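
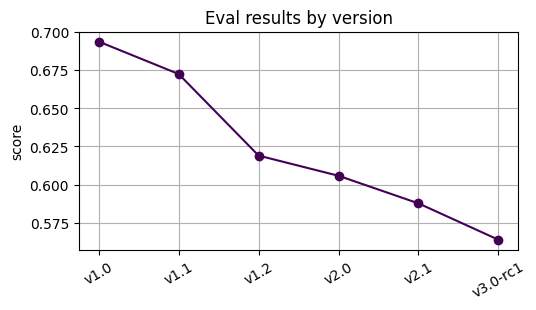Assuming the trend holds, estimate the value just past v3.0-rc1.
≈ 0.54

Last three: 0.60, 0.58, 0.56 → slope ≈ -0.02/step → next ≈ 0.54.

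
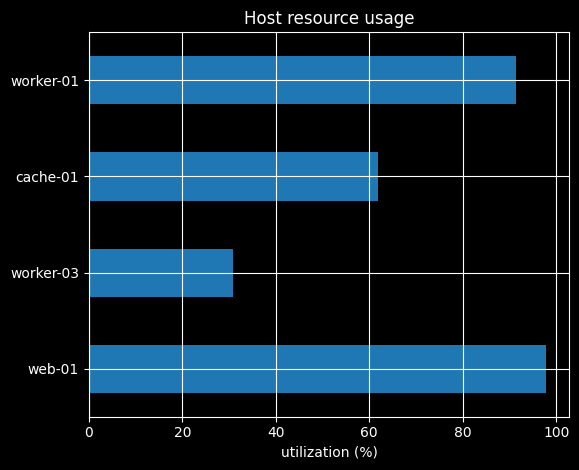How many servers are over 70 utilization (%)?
Above 70: web-01, worker-01.

2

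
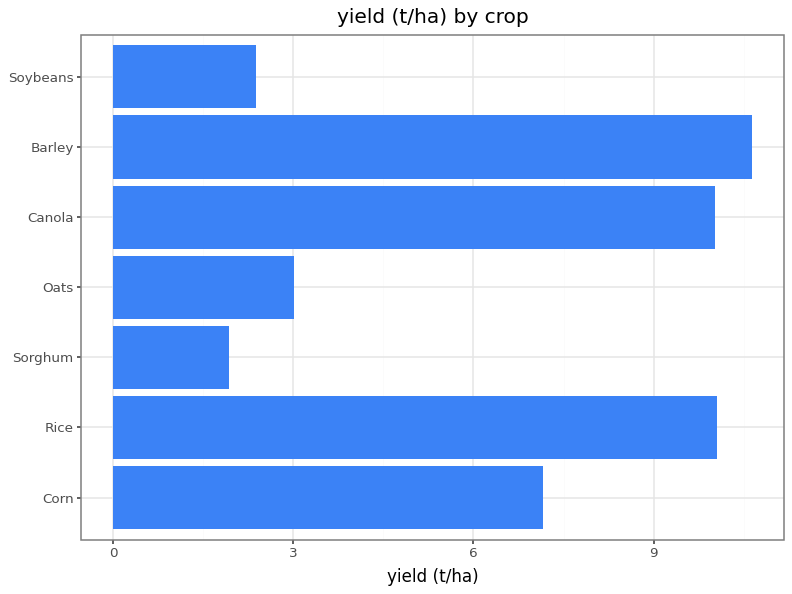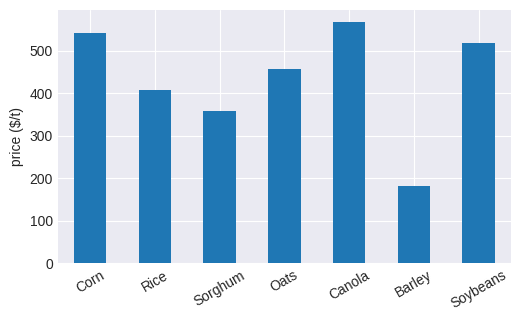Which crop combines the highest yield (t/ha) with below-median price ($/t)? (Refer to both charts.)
Barley

Chart 2 median price ($/t) ≈ 500; below-median crops: Rice, Sorghum, Barley. Among those, Barley has the highest yield (t/ha) (≈ 11).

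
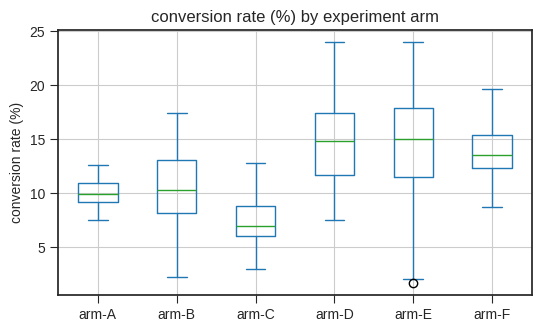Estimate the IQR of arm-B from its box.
≈ 5

Q3 ≈ 13, Q1 ≈ 8; IQR ≈ 5.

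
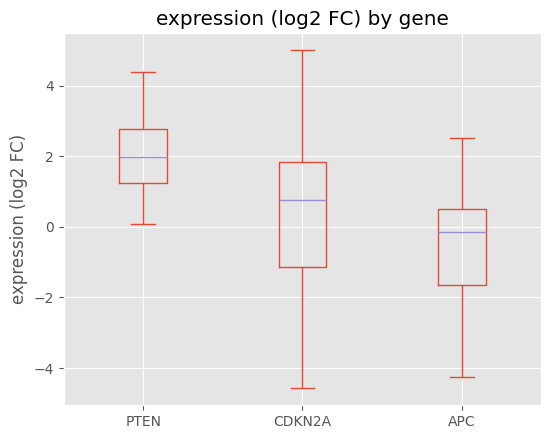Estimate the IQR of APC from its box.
Q3 ≈ 0.5, Q1 ≈ -1.5; IQR ≈ 2.0.

≈ 2.0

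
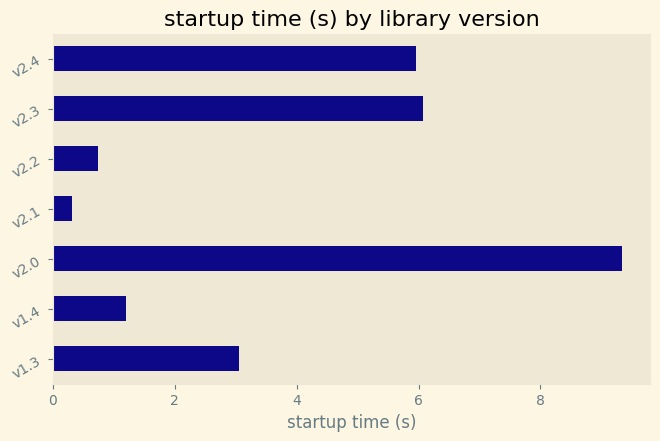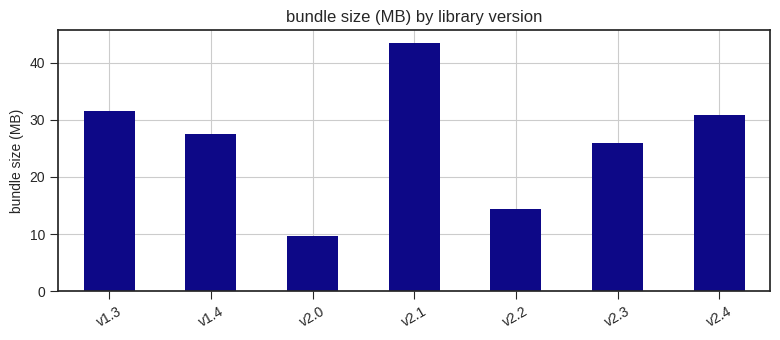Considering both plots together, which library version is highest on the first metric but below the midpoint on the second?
Chart 2 median bundle size (MB) ≈ 30; below-median library versions: v2.0, v2.2, v2.3. Among those, v2.0 has the highest startup time (s) (≈ 9).

v2.0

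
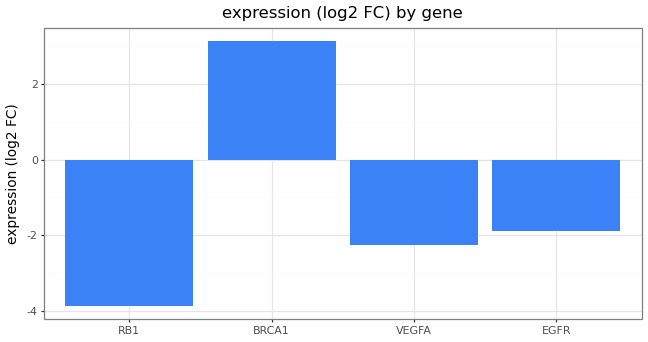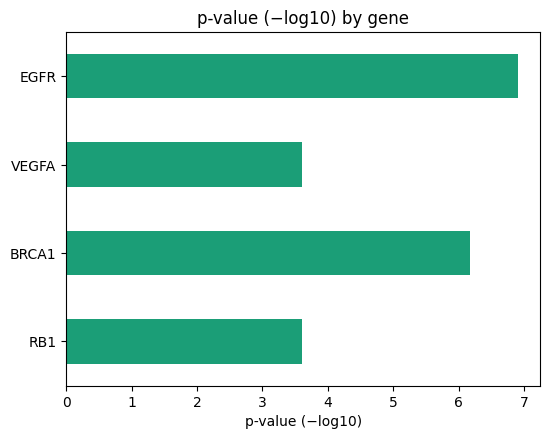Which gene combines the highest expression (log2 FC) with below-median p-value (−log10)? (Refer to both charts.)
Chart 2 median p-value (−log10) ≈ 5; below-median genes: RB1, VEGFA. Among those, VEGFA has the highest expression (log2 FC) (≈ -2.5).

VEGFA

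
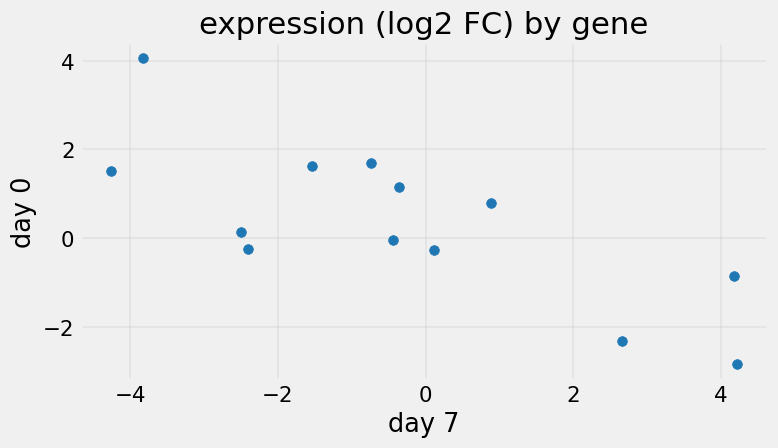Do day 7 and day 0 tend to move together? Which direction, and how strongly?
negative, strong

Points are negatively correlated; strong (|r| ≈ 0.8).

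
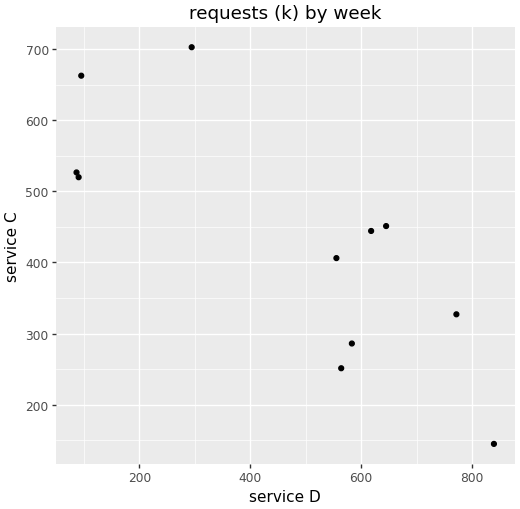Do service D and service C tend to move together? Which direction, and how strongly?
Points are negatively correlated; strong (|r| ≈ 0.8).

negative, strong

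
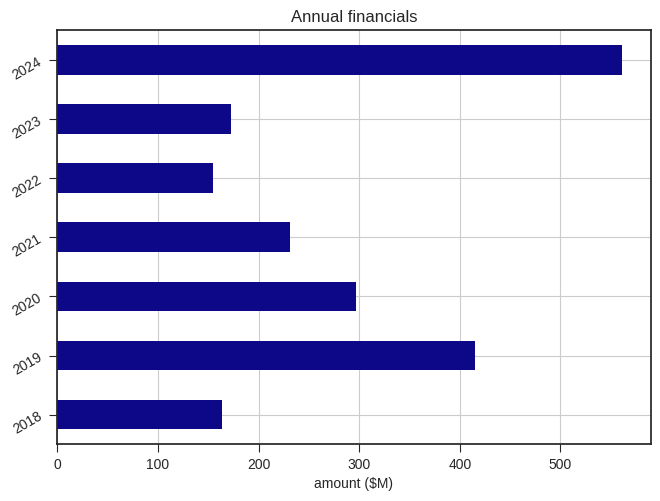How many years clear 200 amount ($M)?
4

Above 200: 2019, 2020, 2021, 2024.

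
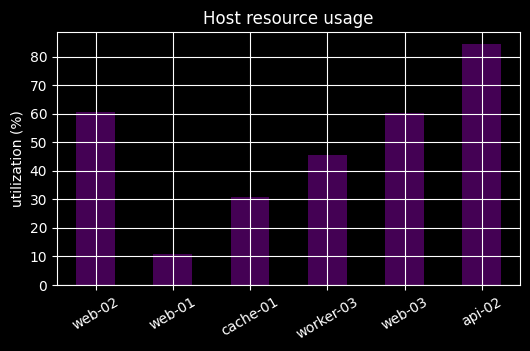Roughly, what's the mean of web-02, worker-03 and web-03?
≈ 57

(60 + 50 + 60) / 3 ≈ 57.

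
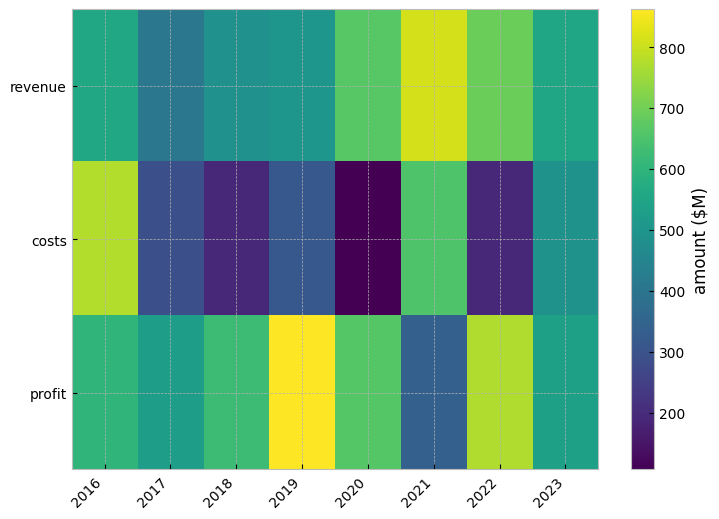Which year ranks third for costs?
Top 4 for costs: 2016 ≈ 800, 2021 ≈ 700, 2023 ≈ 500, 2019 ≈ 300.

2023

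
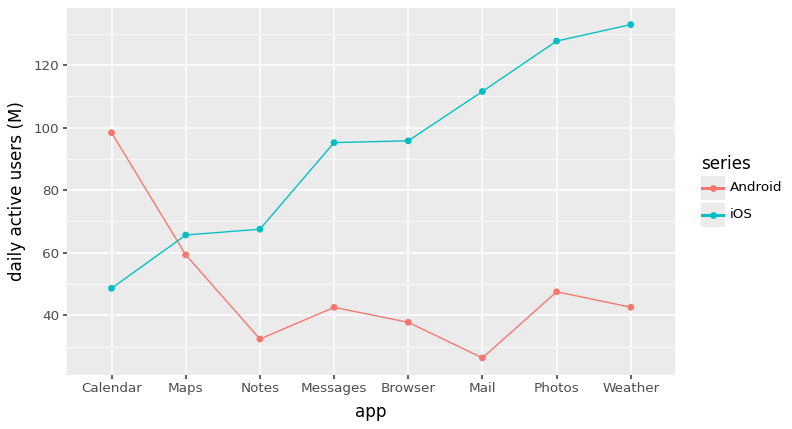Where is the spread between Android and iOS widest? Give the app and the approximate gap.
Weather: Android ≈ 40, iOS ≈ 130 → gap ≈ 90. Next-largest (Mail) is only ≈ 80.

Weather, ≈ 90 M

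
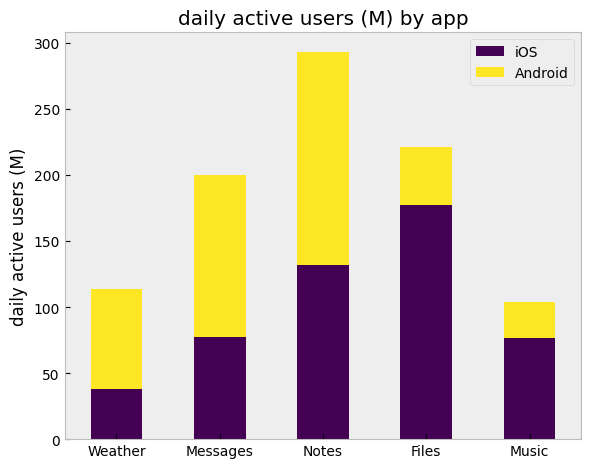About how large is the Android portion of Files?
≈ 50

Android top ≈ 225, bottom ≈ 175; segment ≈ 50.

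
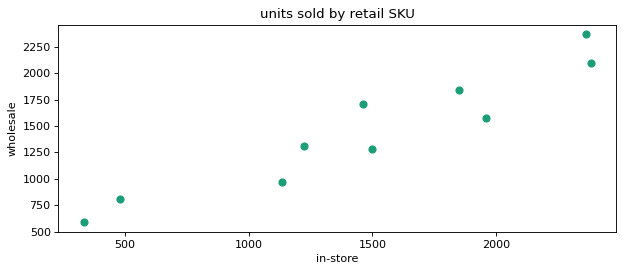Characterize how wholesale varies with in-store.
Points are positively correlated; strong (|r| ≈ 0.9).

positive, strong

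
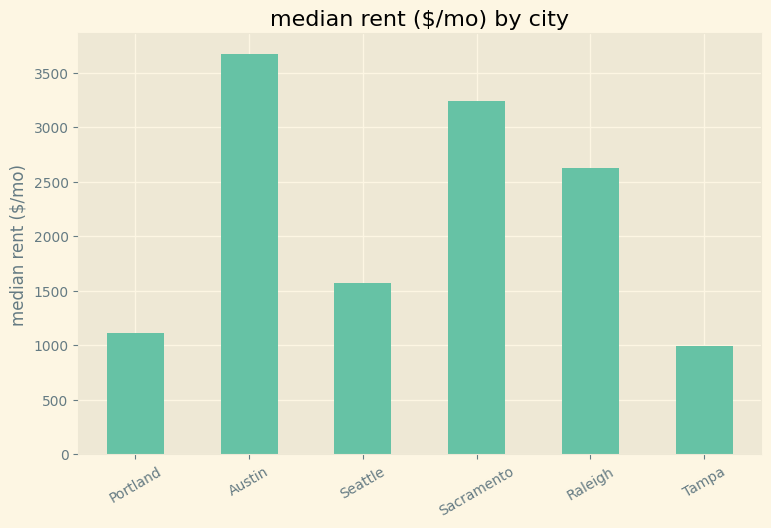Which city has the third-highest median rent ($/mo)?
Top 4: Austin ≈ 3500, Sacramento ≈ 3000, Raleigh ≈ 2500, Seattle ≈ 1500.

Raleigh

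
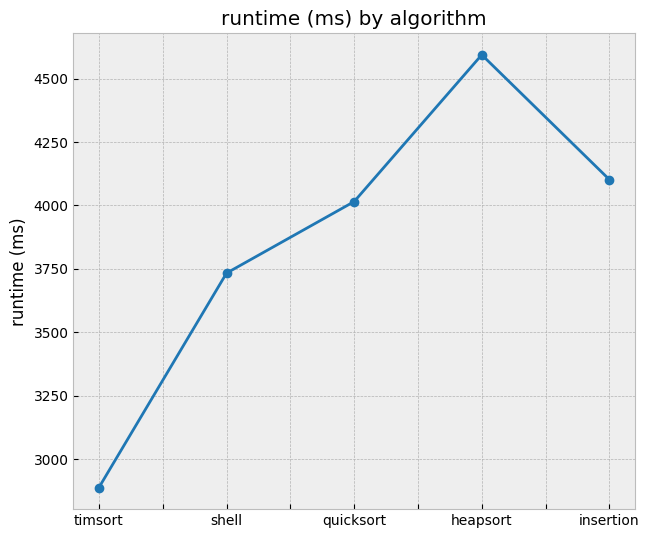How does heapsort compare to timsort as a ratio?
heapsort ≈ 4600, timsort ≈ 2800; 4600/2800 ≈ 1.64.

≈ 1.64×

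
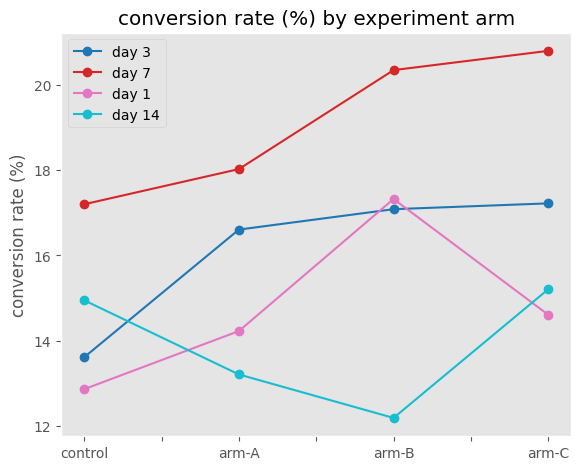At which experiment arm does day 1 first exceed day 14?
control: day 1 ≈ 13 vs day 14 ≈ 15 (not yet); arm-A: day 1 ≈ 14 vs day 14 ≈ 13 (first crossover).

arm-A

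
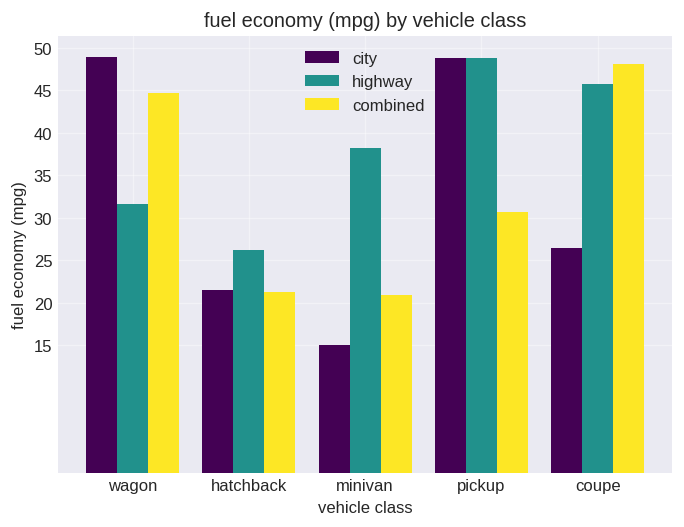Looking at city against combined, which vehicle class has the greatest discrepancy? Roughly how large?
coupe, ≈ 25 mpg

coupe: city ≈ 25, combined ≈ 50 → gap ≈ 25. Next-largest (pickup) is only ≈ 20.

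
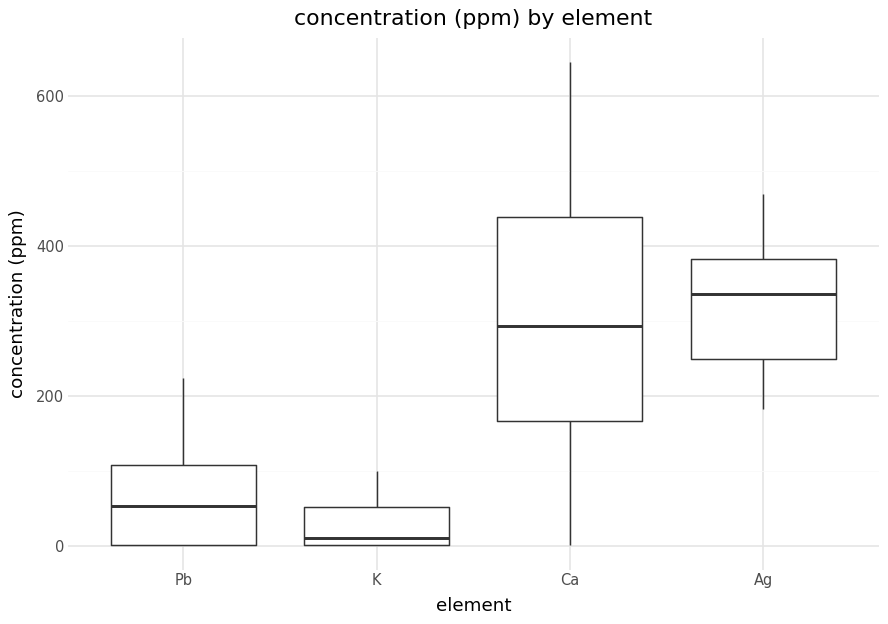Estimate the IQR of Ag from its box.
≈ 125

Q3 ≈ 375, Q1 ≈ 250; IQR ≈ 125.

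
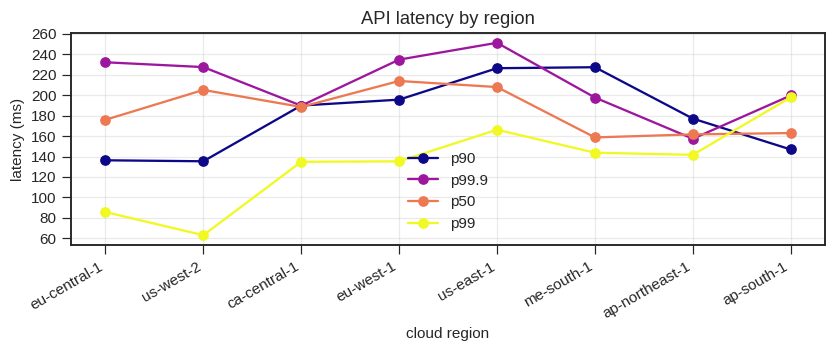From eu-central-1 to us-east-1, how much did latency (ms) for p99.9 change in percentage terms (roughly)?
eu-central-1 ≈ 240, us-east-1 ≈ 260; (260 − 240) / 240 ≈ +8.3%.

≈ +8.3%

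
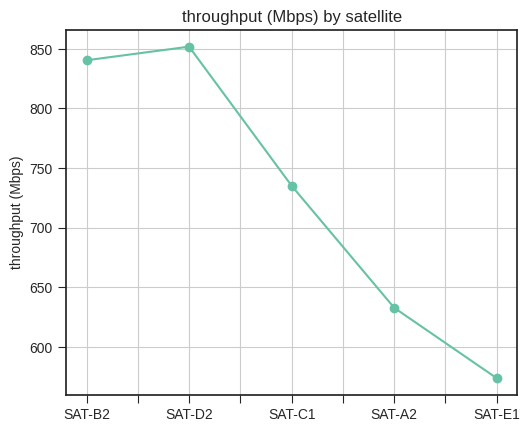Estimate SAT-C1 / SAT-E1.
SAT-C1 ≈ 725, SAT-E1 ≈ 575; 725/575 ≈ 1.26.

≈ 1.26×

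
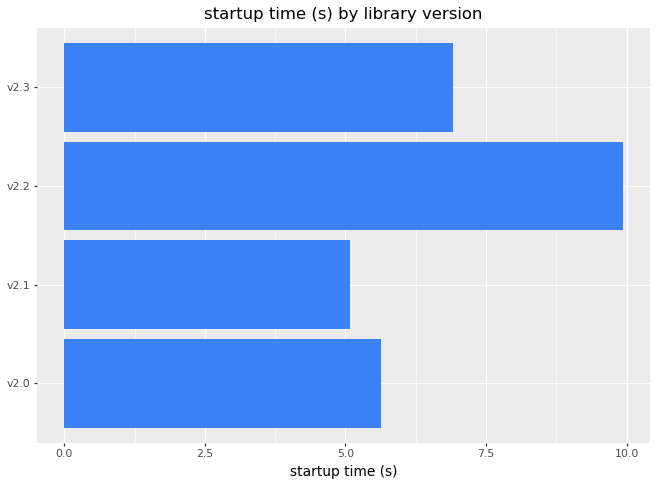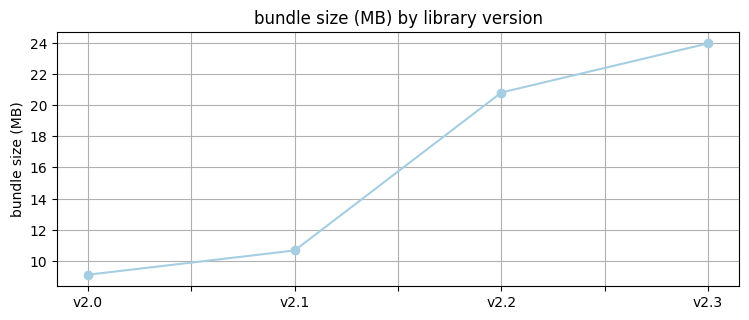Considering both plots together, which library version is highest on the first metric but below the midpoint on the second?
Chart 2 median bundle size (MB) ≈ 15; below-median library versions: v2.0, v2.1. Among those, v2.0 has the highest startup time (s) (≈ 6).

v2.0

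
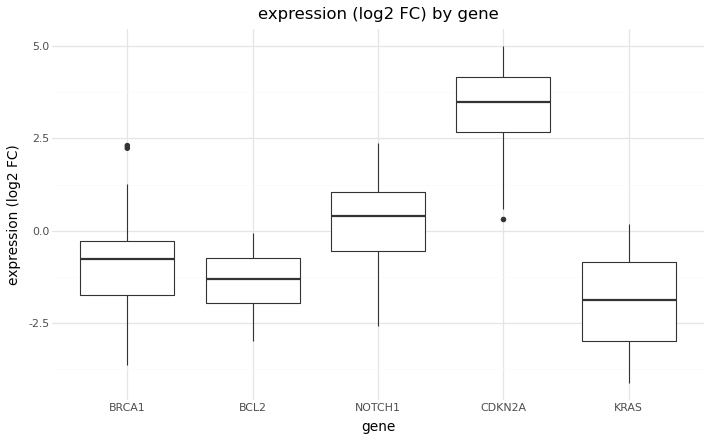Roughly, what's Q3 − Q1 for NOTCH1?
≈ 1.5

Q3 ≈ 1.0, Q1 ≈ -0.5; IQR ≈ 1.5.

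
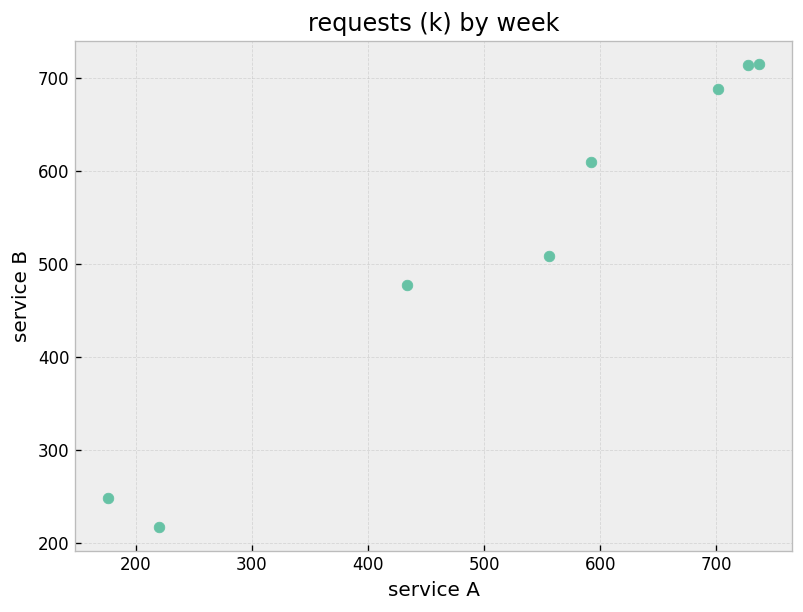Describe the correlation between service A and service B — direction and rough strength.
Points are positively correlated; strong (|r| ≈ 1.0).

positive, strong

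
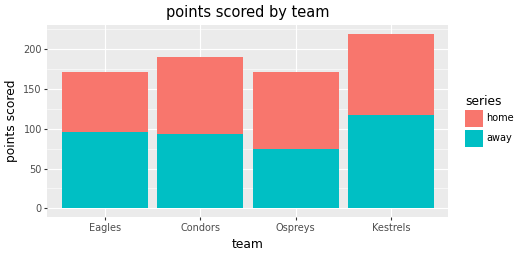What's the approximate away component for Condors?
away top ≈ 100, bottom ≈ 0; segment ≈ 100.

≈ 100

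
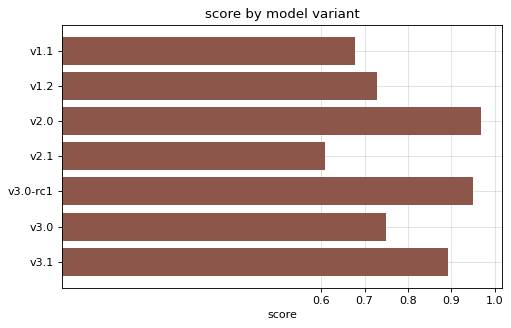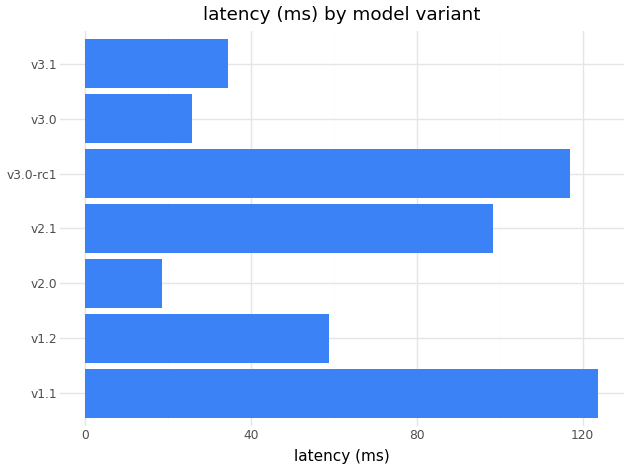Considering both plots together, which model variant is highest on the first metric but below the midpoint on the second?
Chart 2 median latency (ms) ≈ 60; below-median model variants: v2.0, v3.0, v3.1. Among those, v2.0 has the highest score (≈ 1).

v2.0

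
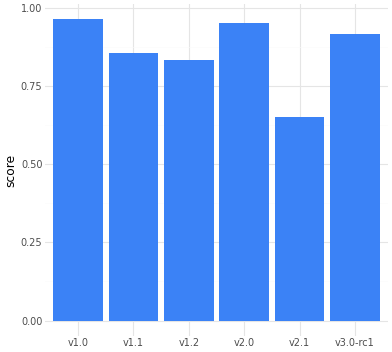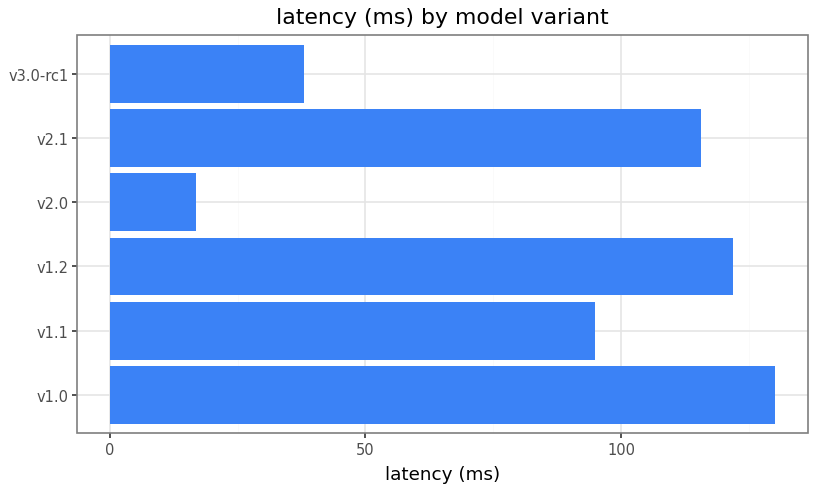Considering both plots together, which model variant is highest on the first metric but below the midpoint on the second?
Chart 2 median latency (ms) ≈ 100; below-median model variants: v1.1, v2.0, v3.0-rc1. Among those, v2.0 has the highest score (≈ 1).

v2.0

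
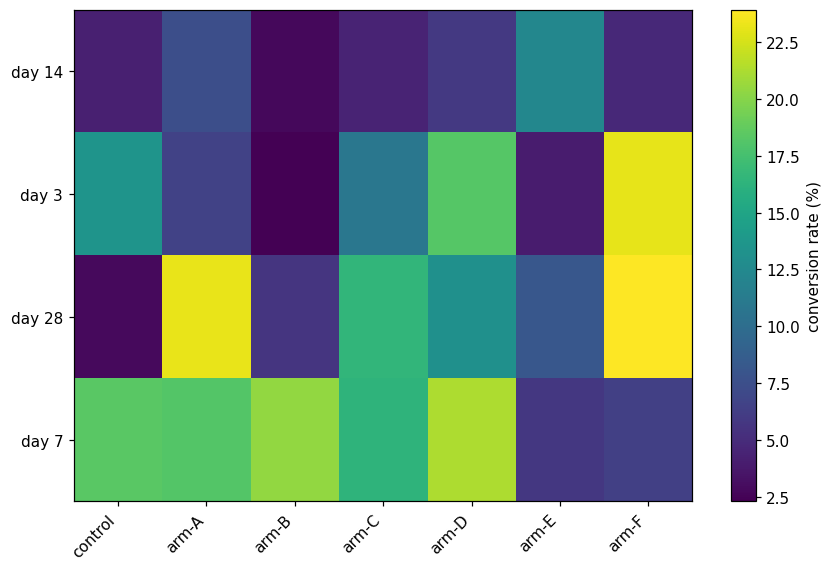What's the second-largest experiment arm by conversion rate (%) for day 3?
Top 3 for day 3: arm-F ≈ 24, arm-D ≈ 18, control ≈ 14.

arm-D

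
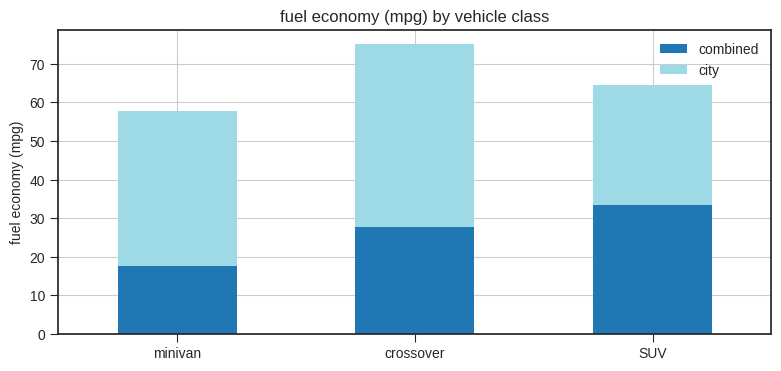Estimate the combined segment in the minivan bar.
≈ 20

combined top ≈ 20, bottom ≈ 0; segment ≈ 20.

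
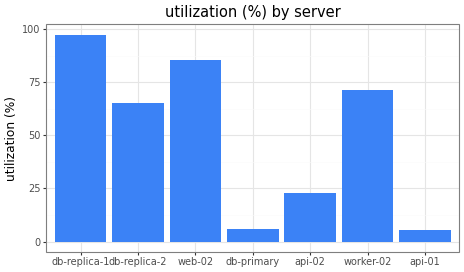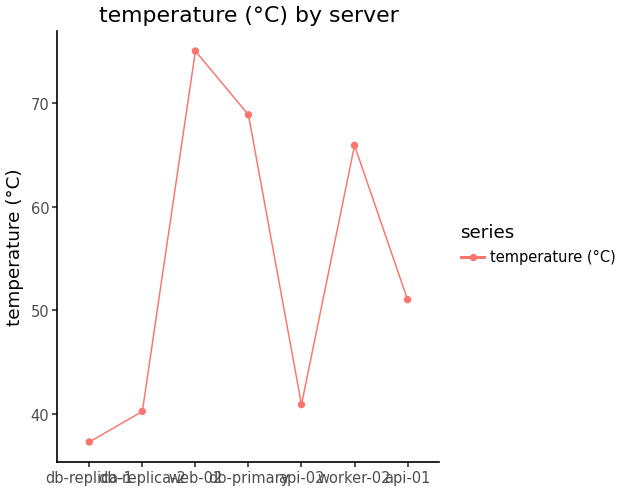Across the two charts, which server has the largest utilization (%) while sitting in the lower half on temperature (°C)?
db-replica-1

Chart 2 median temperature (°C) ≈ 50; below-median servers: db-replica-1, db-replica-2, api-02. Among those, db-replica-1 has the highest utilization (%) (≈ 100).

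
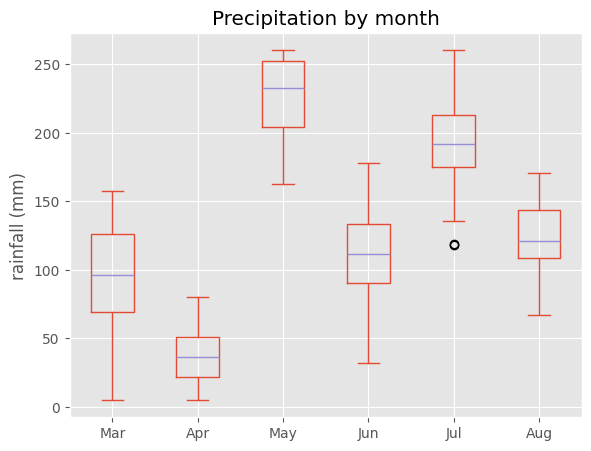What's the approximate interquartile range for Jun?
Q3 ≈ 140, Q1 ≈ 100; IQR ≈ 40.

≈ 40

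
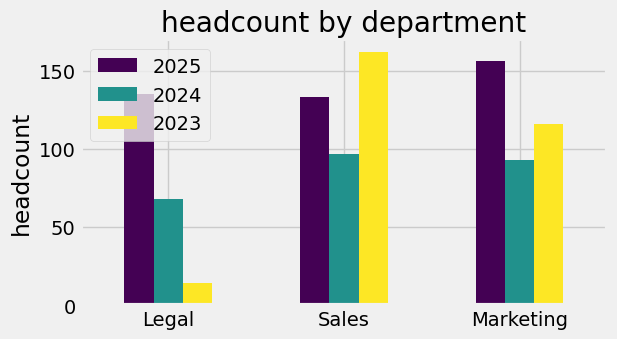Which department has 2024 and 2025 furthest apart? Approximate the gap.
Legal: 2024 ≈ 60, 2025 ≈ 140 → gap ≈ 80. Next-largest (Marketing) is only ≈ 60.

Legal, ≈ 80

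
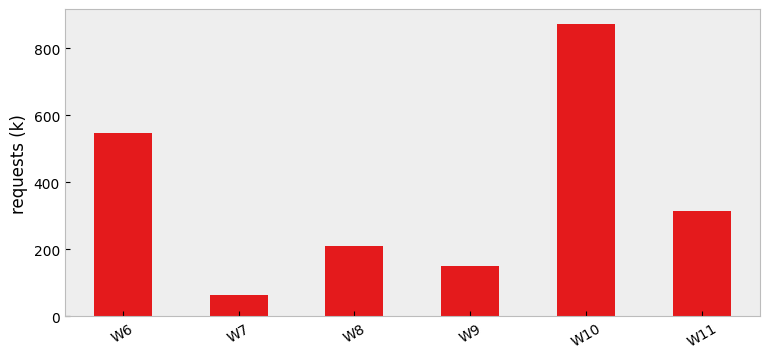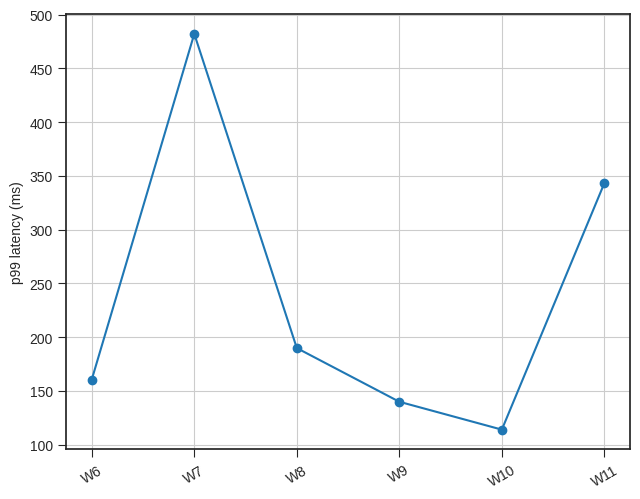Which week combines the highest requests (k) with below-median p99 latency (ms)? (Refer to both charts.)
W10

Chart 2 median p99 latency (ms) ≈ 200; below-median weeks: W6, W9, W10. Among those, W10 has the highest requests (k) (≈ 900).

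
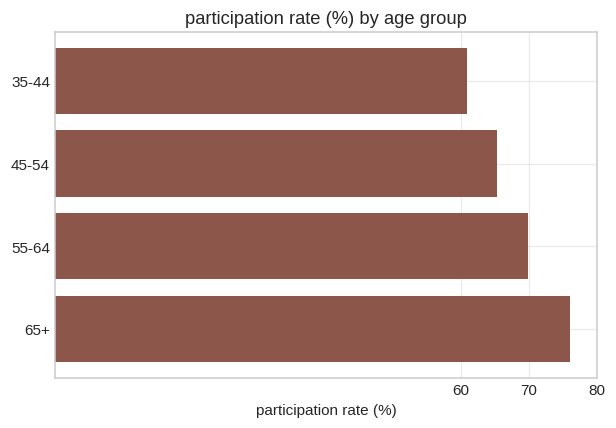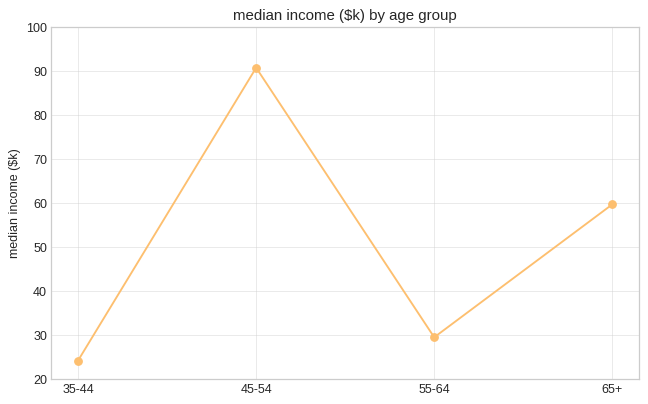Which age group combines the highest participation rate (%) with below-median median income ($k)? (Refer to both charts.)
Chart 2 median median income ($k) ≈ 40; below-median age groups: 35-44, 55-64. Among those, 55-64 has the highest participation rate (%) (≈ 70).

55-64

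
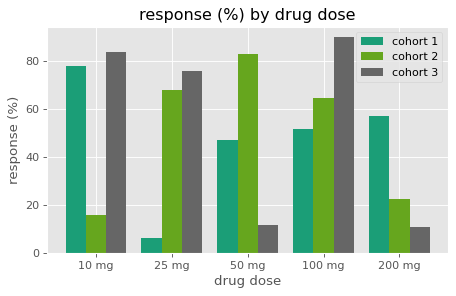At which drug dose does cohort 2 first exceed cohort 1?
10 mg: cohort 2 ≈ 20 vs cohort 1 ≈ 80 (not yet); 25 mg: cohort 2 ≈ 70 vs cohort 1 ≈ 10 (first crossover).

25 mg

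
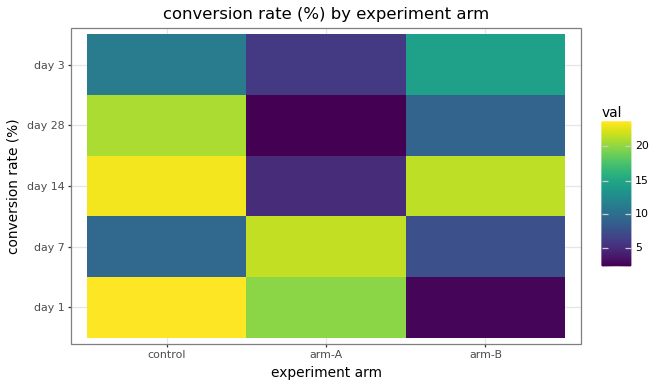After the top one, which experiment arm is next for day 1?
arm-A

Top 3 for day 1: control ≈ 24, arm-A ≈ 20, arm-B ≈ 2.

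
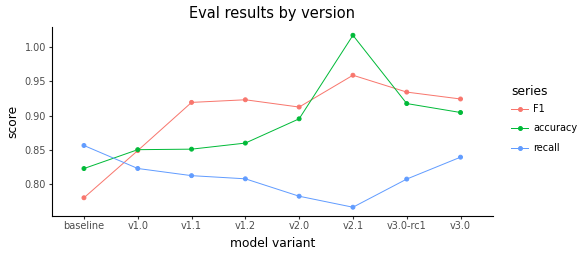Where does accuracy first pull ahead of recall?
v1.0

baseline: accuracy ≈ 0.80 vs recall ≈ 0.85 (not yet); v1.0: accuracy ≈ 0.85 vs recall ≈ 0.80 (first crossover).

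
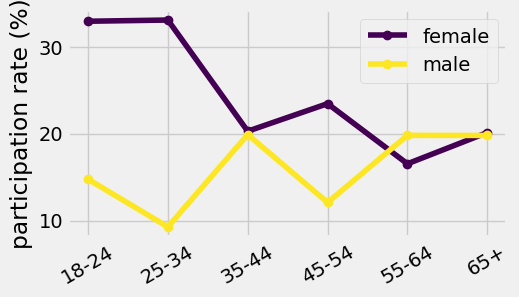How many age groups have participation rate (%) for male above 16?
Above 16: 35-44, 55-64, 65+.

3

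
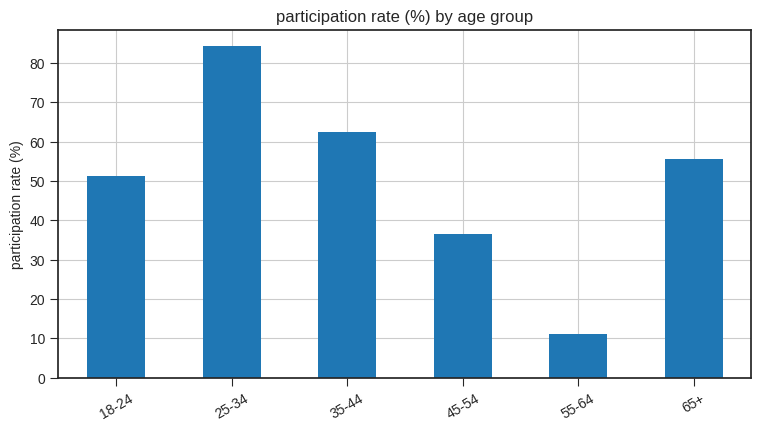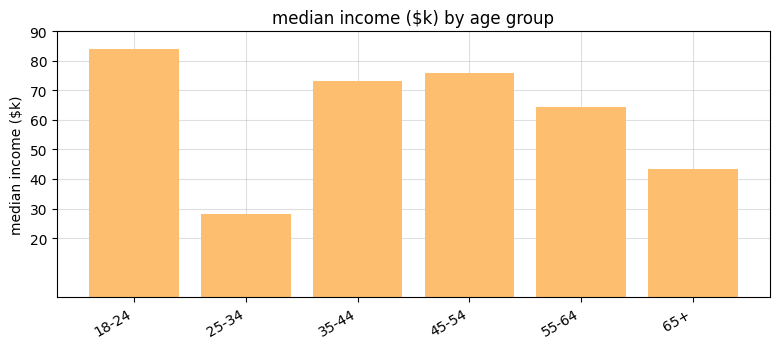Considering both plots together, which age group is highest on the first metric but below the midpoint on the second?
Chart 2 median median income ($k) ≈ 70; below-median age groups: 25-34, 55-64, 65+. Among those, 25-34 has the highest participation rate (%) (≈ 80).

25-34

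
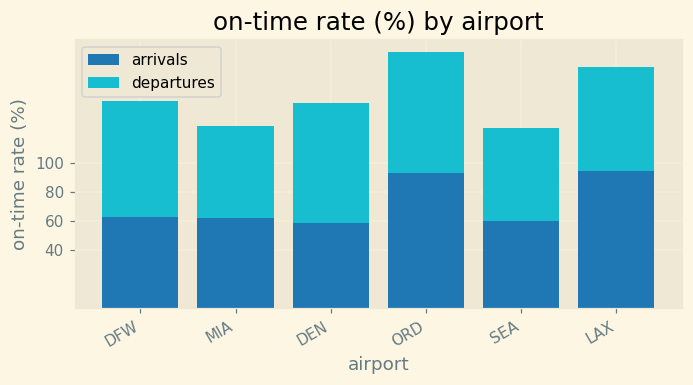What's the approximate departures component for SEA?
departures top ≈ 120, bottom ≈ 60; segment ≈ 60.

≈ 60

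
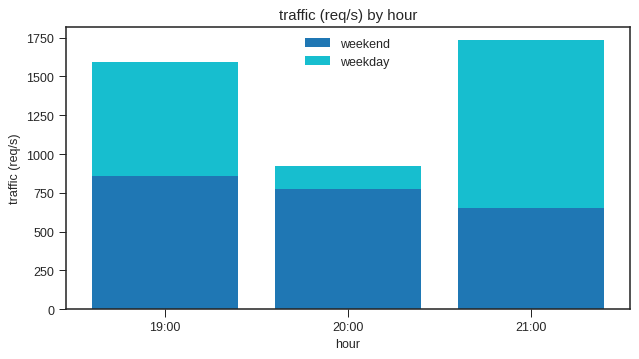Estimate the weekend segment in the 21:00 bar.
weekend top ≈ 600, bottom ≈ 0; segment ≈ 600.

≈ 600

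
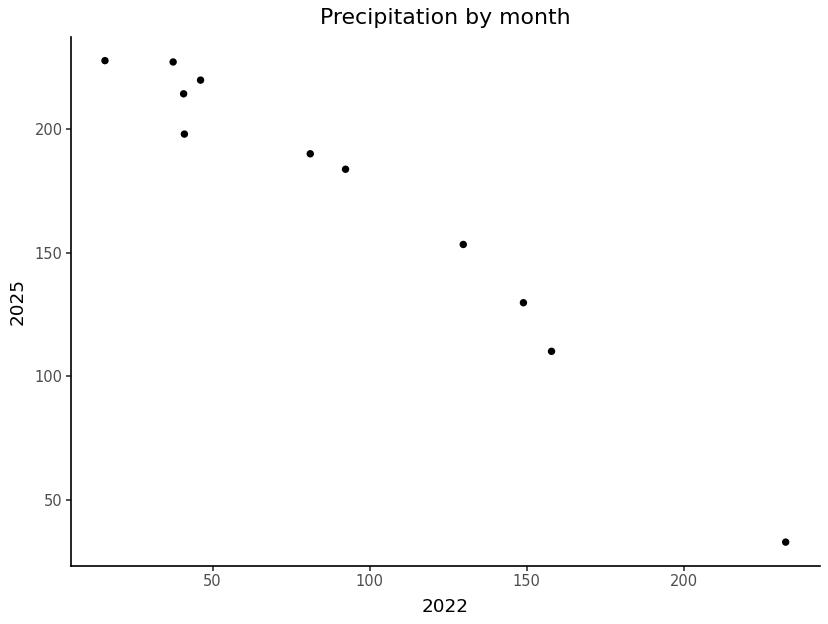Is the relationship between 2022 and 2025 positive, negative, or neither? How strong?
Points are negatively correlated; strong (|r| ≈ 1.0).

negative, strong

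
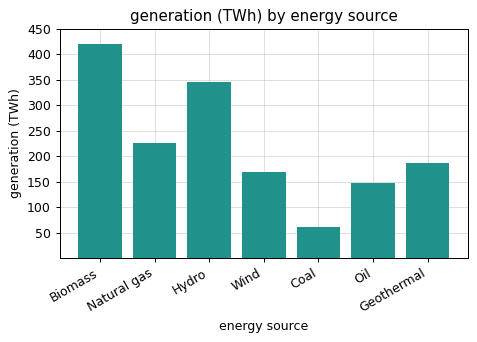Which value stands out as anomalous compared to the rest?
Biomass

Biomass ≈ 400; the rest sit between ≈ 50 and ≈ 350.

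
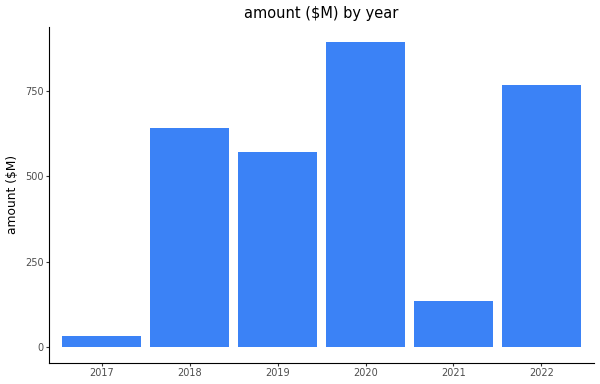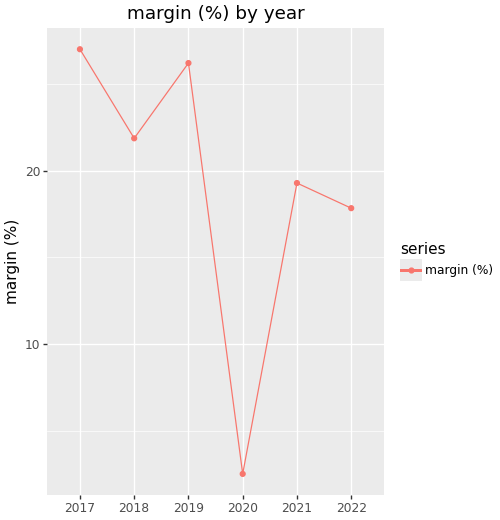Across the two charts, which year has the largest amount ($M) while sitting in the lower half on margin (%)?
2020

Chart 2 median margin (%) ≈ 20; below-median years: 2020, 2021, 2022. Among those, 2020 has the highest amount ($M) (≈ 900).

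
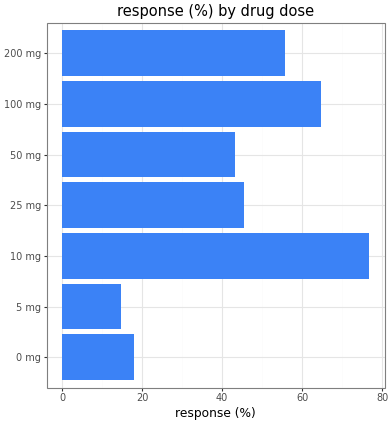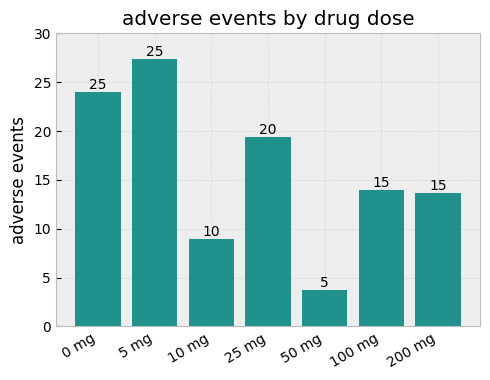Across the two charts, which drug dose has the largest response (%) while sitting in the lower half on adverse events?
10 mg

Chart 2 median adverse events ≈ 15; below-median drug doses: 10 mg, 50 mg, 200 mg. Among those, 10 mg has the highest response (%) (≈ 80).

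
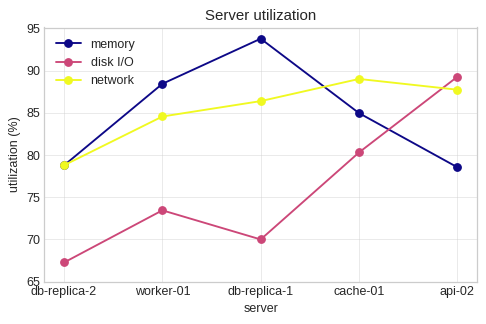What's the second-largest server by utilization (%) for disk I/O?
cache-01

Top 3 for disk I/O: api-02 ≈ 90, cache-01 ≈ 80, worker-01 ≈ 75.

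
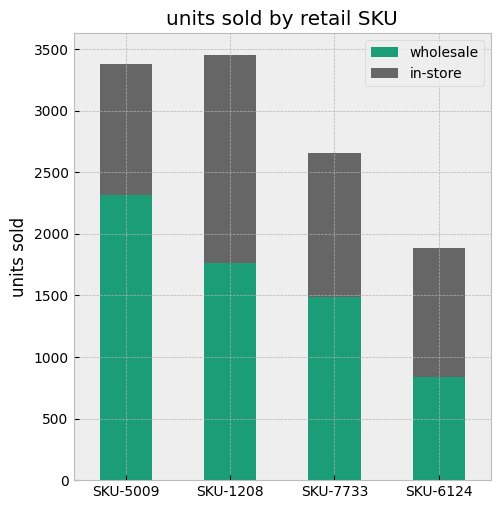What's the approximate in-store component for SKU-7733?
≈ 1000

in-store top ≈ 2500, bottom ≈ 1500; segment ≈ 1000.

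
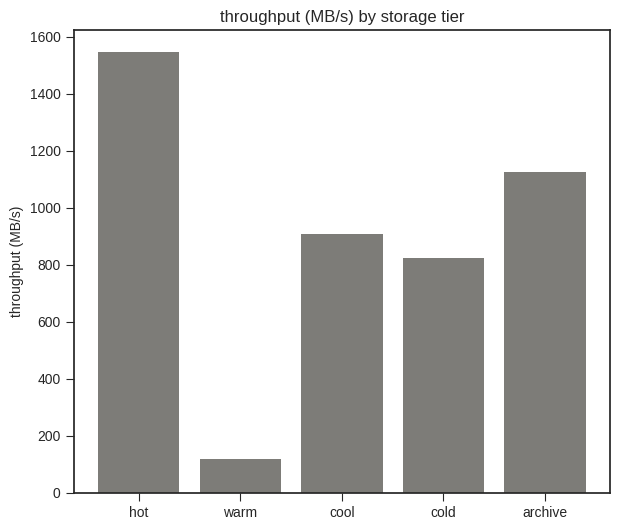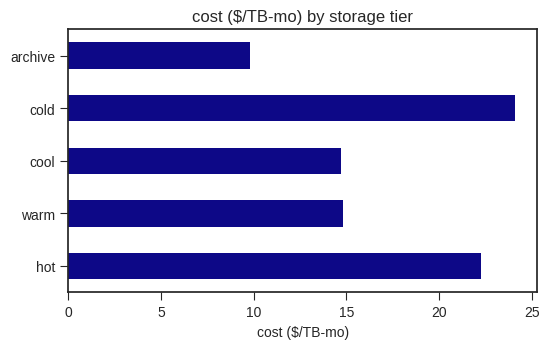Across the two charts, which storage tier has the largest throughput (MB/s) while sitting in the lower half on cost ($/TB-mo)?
archive

Chart 2 median cost ($/TB-mo) ≈ 15; below-median storage tiers: cool, archive. Among those, archive has the highest throughput (MB/s) (≈ 1200).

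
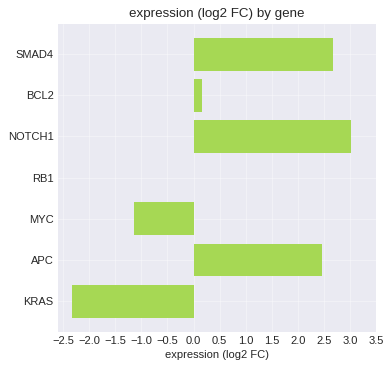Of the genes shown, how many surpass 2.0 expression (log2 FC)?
Above 2.0: SMAD4, NOTCH1, APC.

3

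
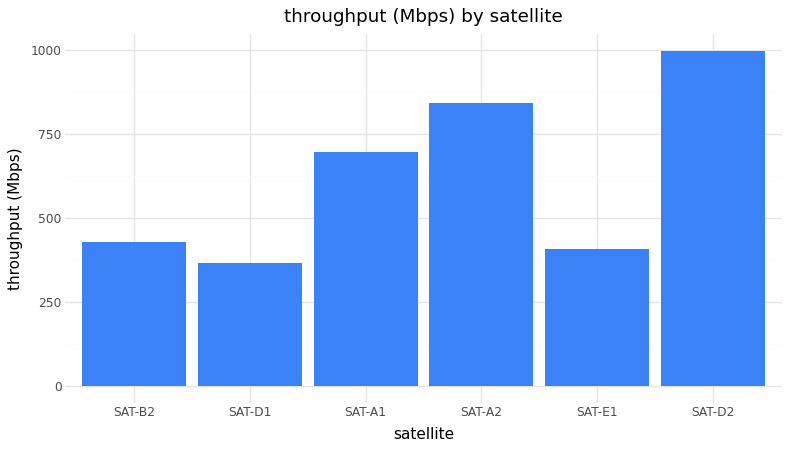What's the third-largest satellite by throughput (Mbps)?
Top 4: SAT-D2 ≈ 1000, SAT-A2 ≈ 800, SAT-A1 ≈ 700, SAT-B2 ≈ 400.

SAT-A1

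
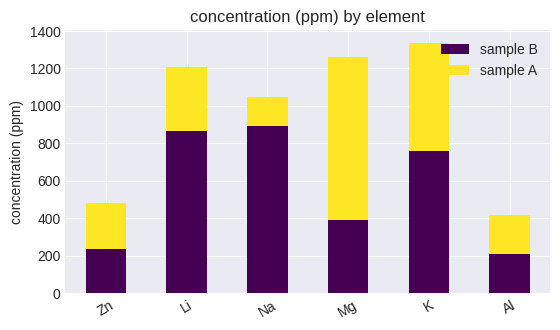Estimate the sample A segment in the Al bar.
≈ 200

sample A top ≈ 400, bottom ≈ 200; segment ≈ 200.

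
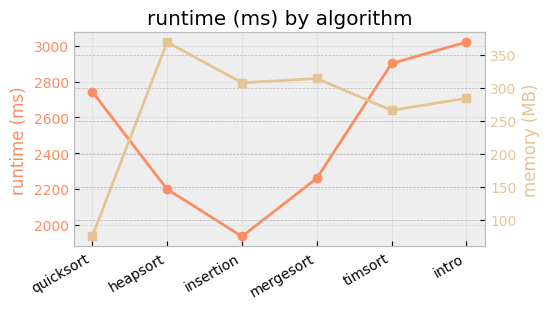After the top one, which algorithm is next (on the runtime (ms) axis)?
Top 3 (on the runtime (ms) axis): intro ≈ 3000, timsort ≈ 2900, quicksort ≈ 2700.

timsort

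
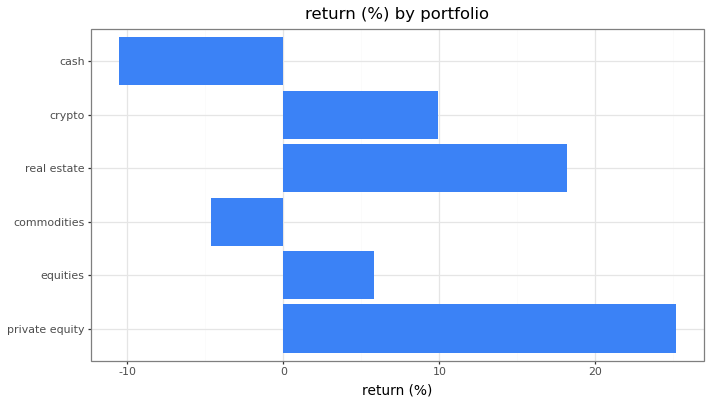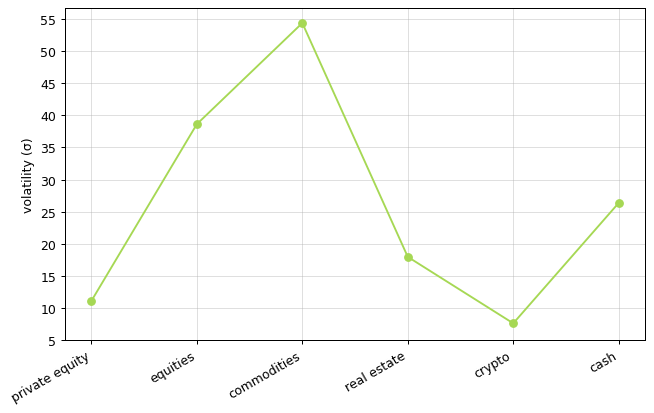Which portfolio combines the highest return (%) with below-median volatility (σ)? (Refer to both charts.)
private equity

Chart 2 median volatility (σ) ≈ 20; below-median portfolios: private equity, real estate, crypto. Among those, private equity has the highest return (%) (≈ 25).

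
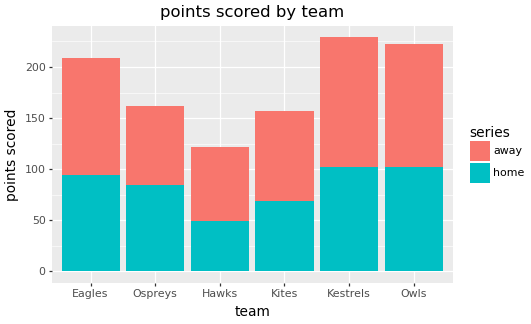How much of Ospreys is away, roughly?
away top ≈ 160, bottom ≈ 80; segment ≈ 80.

≈ 80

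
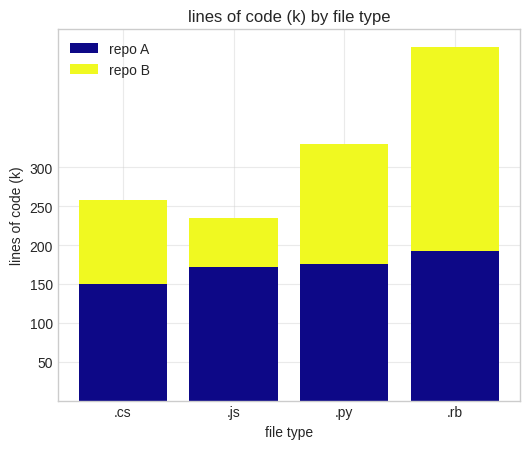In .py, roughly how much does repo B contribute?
≈ 150

repo B top ≈ 350, bottom ≈ 200; segment ≈ 150.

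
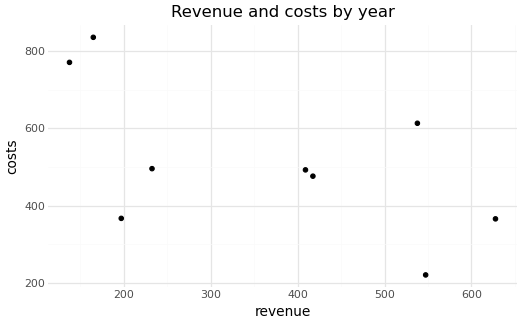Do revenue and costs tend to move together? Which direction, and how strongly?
negative, moderate

Points are negatively correlated; moderate (|r| ≈ 0.6).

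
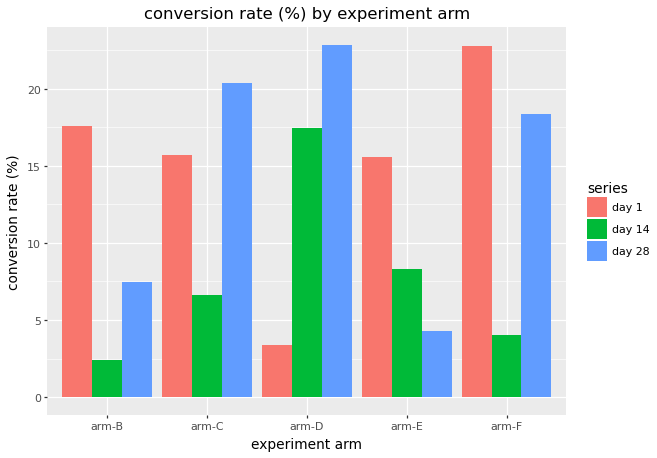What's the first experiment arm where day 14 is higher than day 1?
arm-D

arm-C: day 14 ≈ 6 vs day 1 ≈ 16 (not yet); arm-D: day 14 ≈ 18 vs day 1 ≈ 4 (first crossover).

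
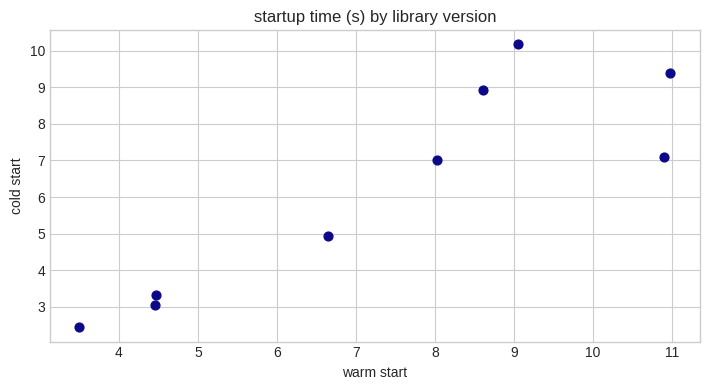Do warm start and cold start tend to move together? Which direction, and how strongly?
Points are positively correlated; strong (|r| ≈ 0.9).

positive, strong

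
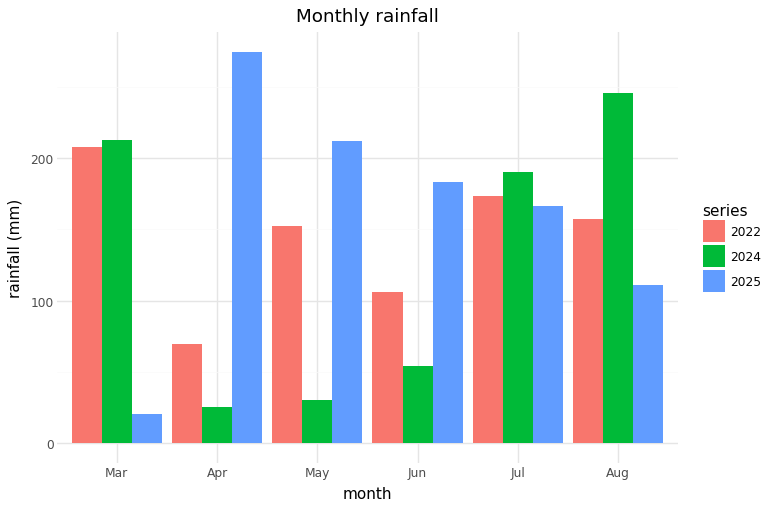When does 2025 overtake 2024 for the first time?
Mar: 2025 ≈ 25 vs 2024 ≈ 225 (not yet); Apr: 2025 ≈ 275 vs 2024 ≈ 25 (first crossover).

Apr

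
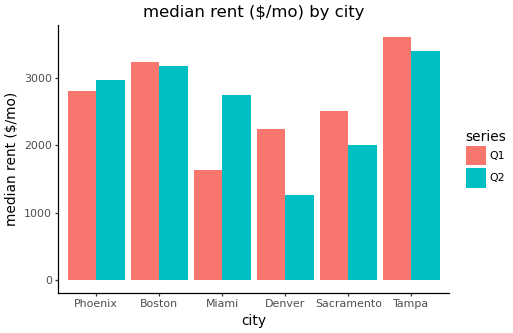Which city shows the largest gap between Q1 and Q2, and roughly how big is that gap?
Miami, ≈ 1500 $/mo

Miami: Q1 ≈ 1500, Q2 ≈ 3000 → gap ≈ 1500. Next-largest (Denver) is only ≈ 500.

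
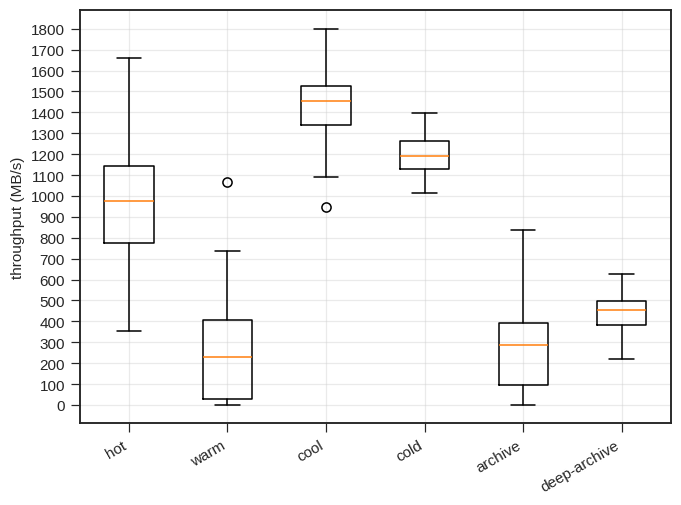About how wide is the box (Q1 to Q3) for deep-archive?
Q3 ≈ 500, Q1 ≈ 400; IQR ≈ 100.

≈ 100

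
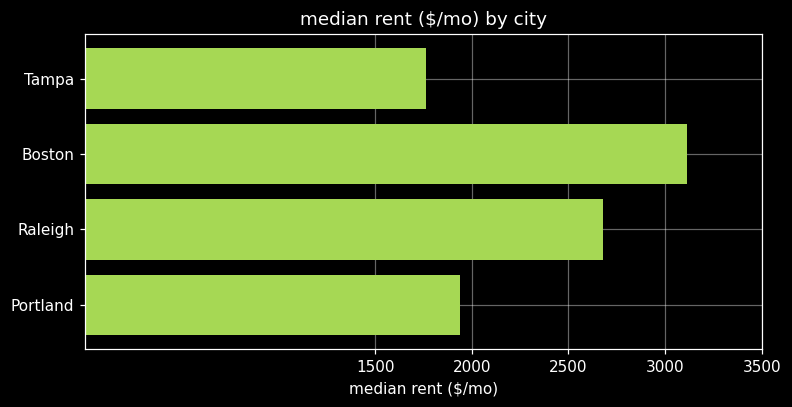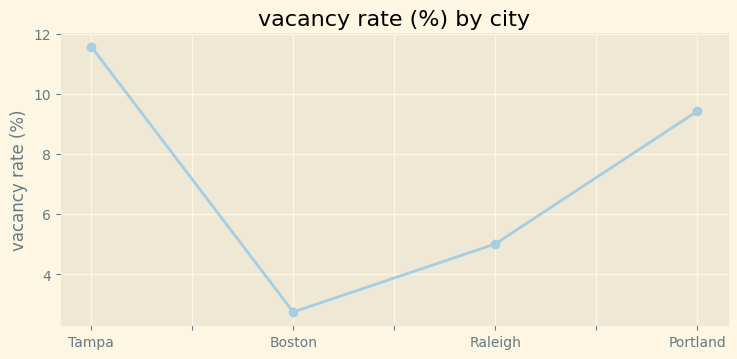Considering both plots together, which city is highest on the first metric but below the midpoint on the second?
Chart 2 median vacancy rate (%) ≈ 8; below-median cities: Boston, Raleigh. Among those, Boston has the highest median rent ($/mo) (≈ 3000).

Boston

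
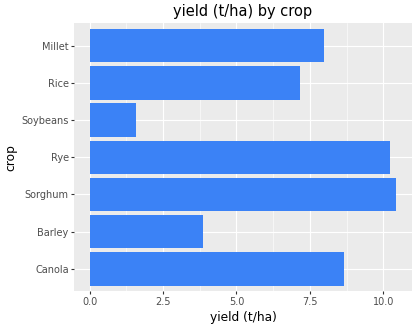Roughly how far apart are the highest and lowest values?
≈ 8

Max Sorghum ≈ 10, min Soybeans ≈ 2; range ≈ 8.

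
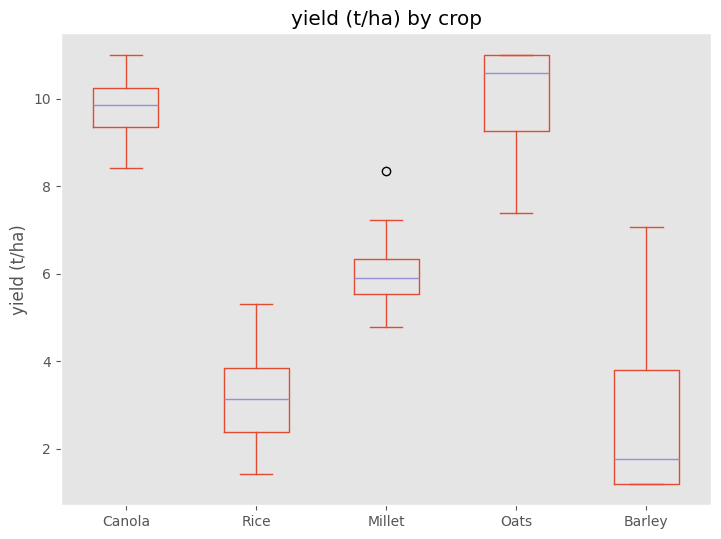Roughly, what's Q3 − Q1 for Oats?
Q3 ≈ 11, Q1 ≈ 9; IQR ≈ 2.

≈ 2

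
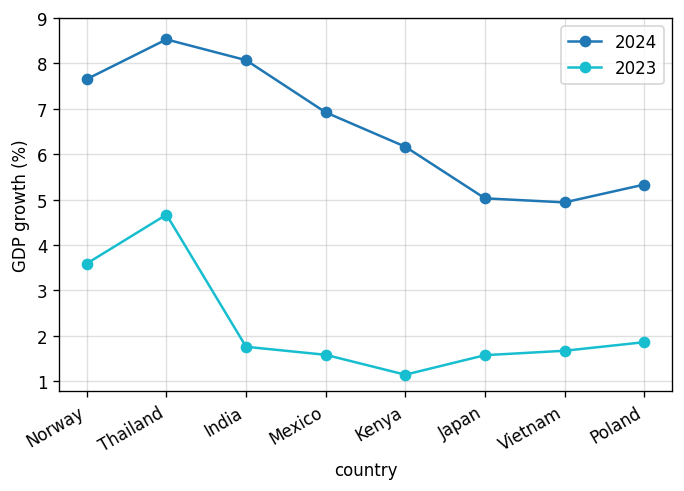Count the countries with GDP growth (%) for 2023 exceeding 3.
Above 3: Norway, Thailand.

2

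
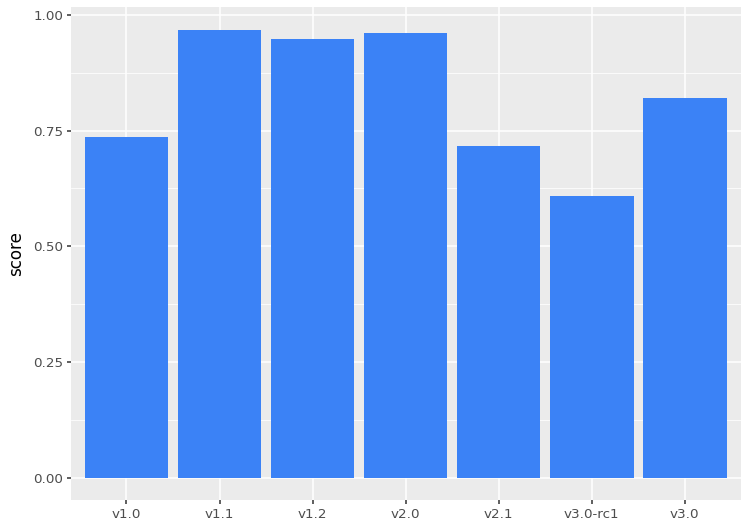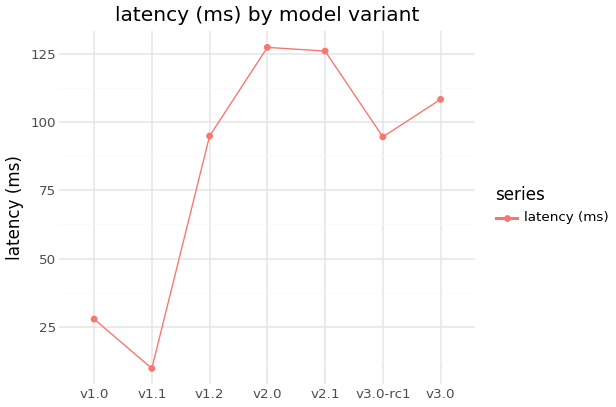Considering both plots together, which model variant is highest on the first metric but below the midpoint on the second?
v1.1

Chart 2 median latency (ms) ≈ 100; below-median model variants: v1.0, v1.1, v3.0-rc1. Among those, v1.1 has the highest score (≈ 1).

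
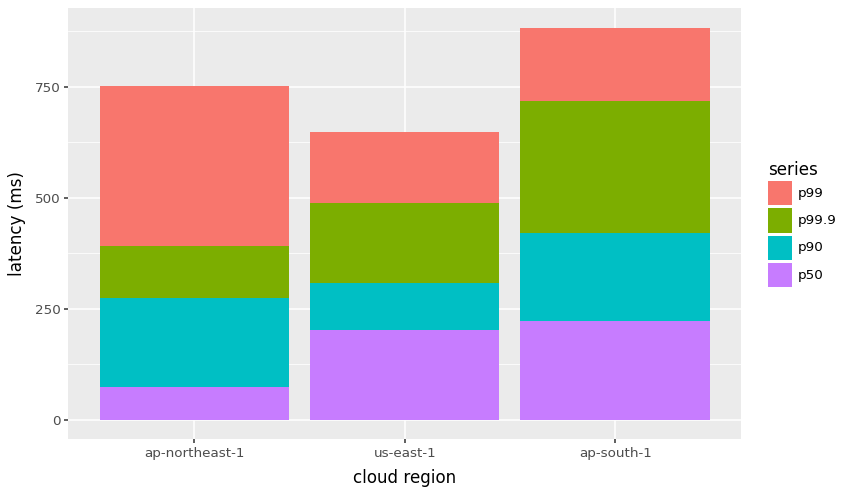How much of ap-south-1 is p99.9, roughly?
p99.9 top ≈ 700, bottom ≈ 400; segment ≈ 300.

≈ 300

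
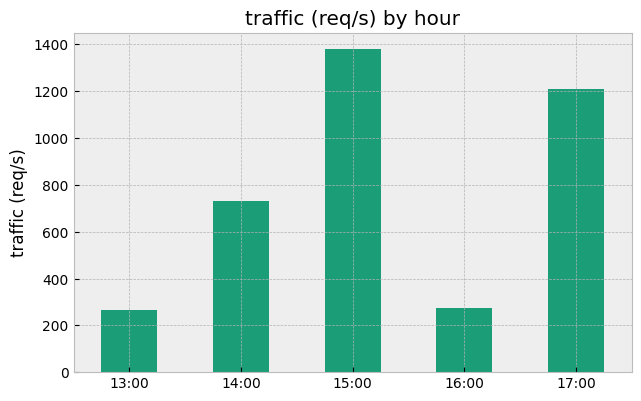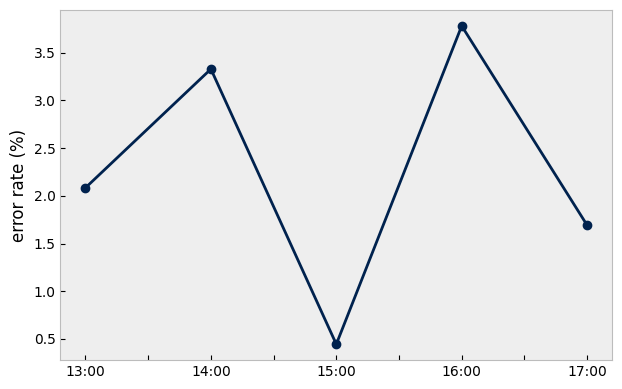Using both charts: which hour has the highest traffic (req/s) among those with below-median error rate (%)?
15:00

Chart 2 median error rate (%) ≈ 2; below-median hours: 15:00, 17:00. Among those, 15:00 has the highest traffic (req/s) (≈ 1400).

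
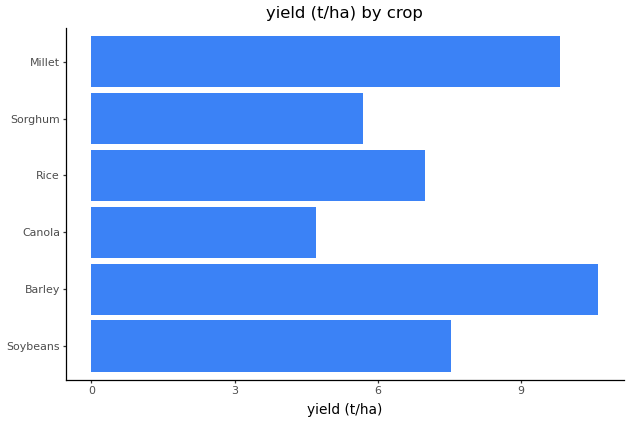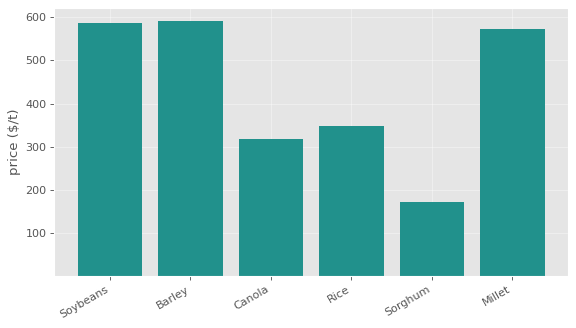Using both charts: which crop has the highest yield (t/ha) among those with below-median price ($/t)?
Chart 2 median price ($/t) ≈ 500; below-median crops: Canola, Rice, Sorghum. Among those, Rice has the highest yield (t/ha) (≈ 7).

Rice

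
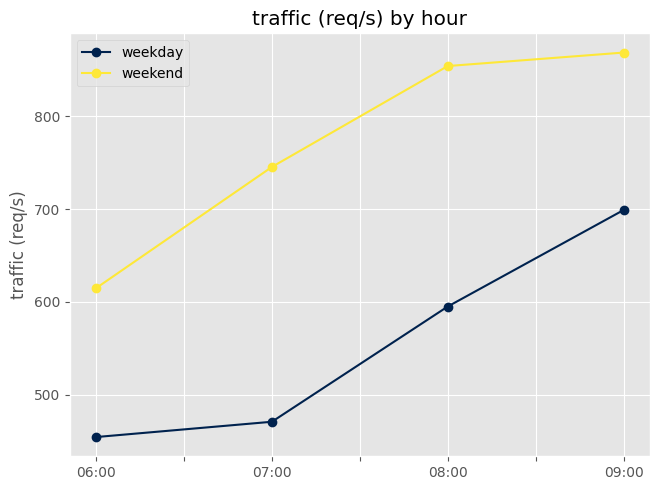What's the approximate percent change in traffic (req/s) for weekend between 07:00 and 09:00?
07:00 ≈ 750, 09:00 ≈ 850; (850 − 750) / 750 ≈ +13.3%.

≈ +13.3%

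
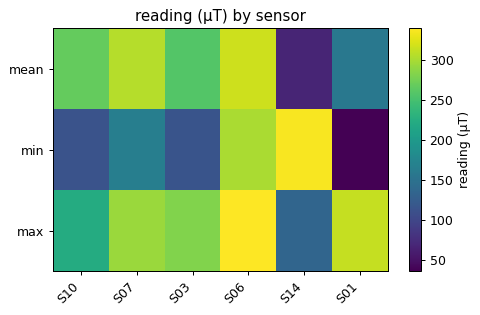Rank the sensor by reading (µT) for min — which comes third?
S07

Top 4 for min: S14 ≈ 350, S06 ≈ 300, S07 ≈ 150, S03 ≈ 100.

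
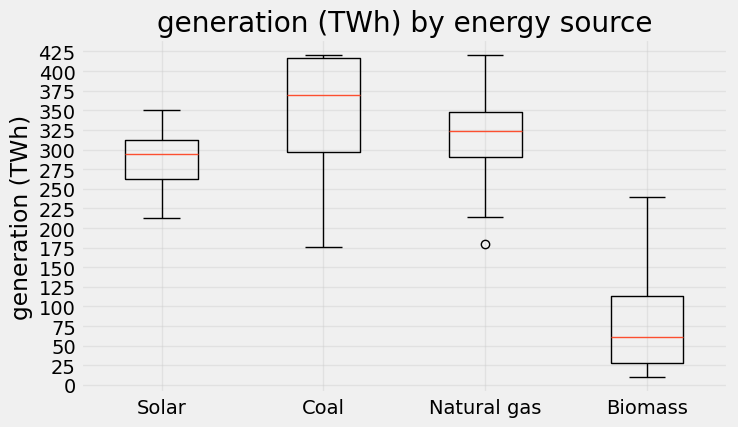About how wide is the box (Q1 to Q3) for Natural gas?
≈ 50

Q3 ≈ 350, Q1 ≈ 300; IQR ≈ 50.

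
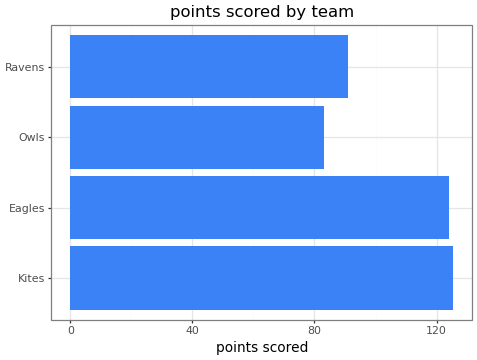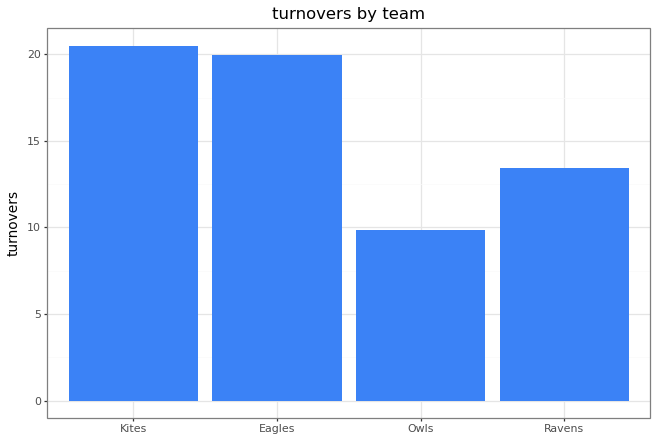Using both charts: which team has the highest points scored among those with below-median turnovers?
Chart 2 median turnovers ≈ 16; below-median teams: Owls, Ravens. Among those, Ravens has the highest points scored (≈ 100).

Ravens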